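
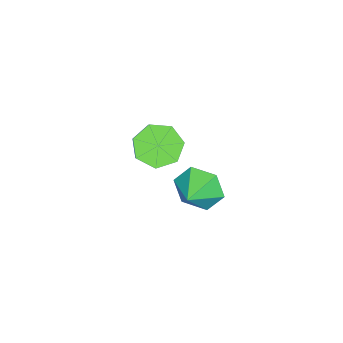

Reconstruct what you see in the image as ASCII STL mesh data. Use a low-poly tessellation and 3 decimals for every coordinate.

solid 
facet normal -0.591 -0.356 -0.724
outer loop
vertex -3.07 -2.413 -2.427
vertex -3.885 -1.834 -2.046
vertex -3.155 -1.558 -2.778
endloop
endfacet
facet normal 0.801 -0.157 -0.577
outer loop
vertex -3.07 -2.413 -2.427
vertex -3.155 -1.558 -2.778
vertex -2.26 -1.926 -1.435
endloop
endfacet
facet normal 0.801 -0.157 -0.577
outer loop
vertex -2.26 -1.926 -1.435
vertex -3.155 -1.558 -2.778
vertex -2.345 -1.07 -1.786
endloop
endfacet
facet normal 0.591 0.356 0.724
outer loop
vertex -2.26 -1.926 -1.435
vertex -2.345 -1.07 -1.786
vertex -3.075 -1.346 -1.054
endloop
endfacet
facet normal -0.591 -0.356 -0.724
outer loop
vertex -3.155 -1.558 -2.778
vertex -3.885 -1.834 -2.046
vertex -3.79 -0.91 -2.578
endloop
endfacet
facet normal 0.428 0.622 -0.656
outer loop
vertex -3.155 -1.558 -2.778
vertex -3.79 -0.91 -2.578
vertex -2.345 -1.07 -1.786
endloop
endfacet
facet normal 0.428 0.623 -0.655
outer loop
vertex -2.345 -1.07 -1.786
vertex -3.79 -0.91 -2.578
vertex -2.98 -0.423 -1.586
endloop
endfacet
facet normal 0.591 0.356 0.724
outer loop
vertex -2.345 -1.07 -1.786
vertex -2.98 -0.423 -1.586
vertex -3.075 -1.346 -1.054
endloop
endfacet
facet normal -0.592 -0.356 -0.723
outer loop
vertex -3.79 -0.91 -2.578
vertex -3.885 -1.834 -2.046
vertex -4.496 -0.958 -1.977
endloop
endfacet
facet normal -0.268 0.933 -0.240
outer loop
vertex -3.79 -0.91 -2.578
vertex -4.496 -0.958 -1.977
vertex -2.98 -0.423 -1.586
endloop
endfacet
facet normal -0.267 0.933 -0.240
outer loop
vertex -2.98 -0.423 -1.586
vertex -4.496 -0.958 -1.977
vertex -3.686 -0.471 -0.986
endloop
endfacet
facet normal 0.591 0.356 0.724
outer loop
vertex -2.98 -0.423 -1.586
vertex -3.686 -0.471 -0.986
vertex -3.075 -1.346 -1.054
endloop
endfacet
facet normal -0.592 -0.356 -0.723
outer loop
vertex -4.496 -0.958 -1.977
vertex -3.885 -1.834 -2.046
vertex -4.742 -1.665 -1.428
endloop
endfacet
facet normal -0.761 0.542 0.356
outer loop
vertex -4.496 -0.958 -1.977
vertex -4.742 -1.665 -1.428
vertex -3.686 -0.471 -0.986
endloop
endfacet
facet normal -0.761 0.542 0.356
outer loop
vertex -3.686 -0.471 -0.986
vertex -4.742 -1.665 -1.428
vertex -3.932 -1.178 -0.437
endloop
endfacet
facet normal 0.591 0.356 0.724
outer loop
vertex -3.686 -0.471 -0.986
vertex -3.932 -1.178 -0.437
vertex -3.075 -1.346 -1.054
endloop
endfacet
facet normal -0.592 -0.356 -0.723
outer loop
vertex -4.742 -1.665 -1.428
vertex -3.885 -1.834 -2.046
vertex -4.343 -2.499 -1.344
endloop
endfacet
facet normal -0.682 -0.258 0.684
outer loop
vertex -4.742 -1.665 -1.428
vertex -4.343 -2.499 -1.344
vertex -3.932 -1.178 -0.437
endloop
endfacet
facet normal -0.682 -0.258 0.684
outer loop
vertex -3.932 -1.178 -0.437
vertex -4.343 -2.499 -1.344
vertex -3.533 -2.012 -0.353
endloop
endfacet
facet normal 0.591 0.356 0.724
outer loop
vertex -3.932 -1.178 -0.437
vertex -3.533 -2.012 -0.353
vertex -3.075 -1.346 -1.054
endloop
endfacet
facet normal -0.592 -0.356 -0.723
outer loop
vertex -4.343 -2.499 -1.344
vertex -3.885 -1.834 -2.046
vertex -3.599 -2.832 -1.789
endloop
endfacet
facet normal -0.089 -0.863 0.497
outer loop
vertex -4.343 -2.499 -1.344
vertex -3.599 -2.832 -1.789
vertex -3.533 -2.012 -0.353
endloop
endfacet
facet normal -0.090 -0.863 0.497
outer loop
vertex -3.533 -2.012 -0.353
vertex -3.599 -2.832 -1.789
vertex -2.789 -2.345 -0.797
endloop
endfacet
facet normal 0.591 0.355 0.724
outer loop
vertex -3.533 -2.012 -0.353
vertex -2.789 -2.345 -0.797
vertex -3.075 -1.346 -1.054
endloop
endfacet
facet normal -0.591 -0.356 -0.724
outer loop
vertex -3.599 -2.832 -1.789
vertex -3.885 -1.834 -2.046
vertex -3.07 -2.413 -2.427
endloop
endfacet
facet normal 0.571 -0.819 -0.064
outer loop
vertex -3.599 -2.832 -1.789
vertex -3.07 -2.413 -2.427
vertex -2.789 -2.345 -0.797
endloop
endfacet
facet normal 0.571 -0.819 -0.064
outer loop
vertex -2.789 -2.345 -0.797
vertex -3.07 -2.413 -2.427
vertex -2.26 -1.926 -1.435
endloop
endfacet
facet normal 0.591 0.356 0.724
outer loop
vertex -2.789 -2.345 -0.797
vertex -2.26 -1.926 -1.435
vertex -3.075 -1.346 -1.054
endloop
endfacet
facet normal -0.943 -0.078 -0.324
outer loop
vertex 1.021 1.879 0.802
vertex 0.694 2.434 1.618
vertex 0.958 2.915 0.735
endloop
endfacet
facet normal 0.833 0.015 -0.553
outer loop
vertex 1.021 1.879 0.802
vertex 0.958 2.915 0.735
vertex 1.806 2.526 2.002
endloop
endfacet
facet normal -0.943 -0.078 -0.324
outer loop
vertex 0.958 2.915 0.735
vertex 0.694 2.434 1.618
vertex 0.631 3.47 1.552
endloop
endfacet
facet normal 0.661 0.717 -0.222
outer loop
vertex 0.958 2.915 0.735
vertex 0.631 3.47 1.552
vertex 1.806 2.526 2.002
endloop
endfacet
facet normal -0.943 -0.078 -0.324
outer loop
vertex 0.631 3.47 1.552
vertex 0.694 2.434 1.618
vertex 0.367 2.989 2.435
endloop
endfacet
facet normal 0.400 0.749 0.528
outer loop
vertex 0.631 3.47 1.552
vertex 0.367 2.989 2.435
vertex 1.806 2.526 2.002
endloop
endfacet
facet normal -0.943 -0.077 -0.325
outer loop
vertex 0.367 2.989 2.435
vertex 0.694 2.434 1.618
vertex 0.429 1.953 2.502
endloop
endfacet
facet normal 0.311 0.080 0.947
outer loop
vertex 0.367 2.989 2.435
vertex 0.429 1.953 2.502
vertex 1.806 2.526 2.002
endloop
endfacet
facet normal -0.942 -0.078 -0.325
outer loop
vertex 0.429 1.953 2.502
vertex 0.694 2.434 1.618
vertex 0.757 1.398 1.685
endloop
endfacet
facet normal 0.483 -0.622 0.616
outer loop
vertex 0.429 1.953 2.502
vertex 0.757 1.398 1.685
vertex 1.806 2.526 2.002
endloop
endfacet
facet normal -0.943 -0.078 -0.324
outer loop
vertex 0.757 1.398 1.685
vertex 0.694 2.434 1.618
vertex 1.021 1.879 0.802
endloop
endfacet
facet normal 0.744 -0.654 -0.134
outer loop
vertex 0.757 1.398 1.685
vertex 1.021 1.879 0.802
vertex 1.806 2.526 2.002
endloop
endfacet

endsolid


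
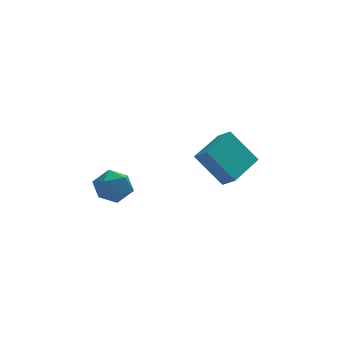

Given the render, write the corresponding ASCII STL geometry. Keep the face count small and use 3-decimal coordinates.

solid 
facet normal -0.570 0.640 0.514
outer loop
vertex -3.617 2.393 0.405
vertex -4.237 1.734 0.538
vertex -3.56 1.853 1.141
endloop
endfacet
facet normal 0.121 0.805 0.581
outer loop
vertex -3.617 2.393 0.405
vertex -3.56 1.853 1.141
vertex -2.804 2.074 0.678
endloop
endfacet
facet normal 0.385 0.920 -0.071
outer loop
vertex -3.617 2.393 0.405
vertex -2.804 2.074 0.678
vertex -3.012 2.092 -0.213
endloop
endfacet
facet normal -0.144 0.827 -0.544
outer loop
vertex -3.617 2.393 0.405
vertex -3.012 2.092 -0.213
vertex -3.898 1.881 -0.299
endloop
endfacet
facet normal -0.734 0.654 -0.183
outer loop
vertex -3.617 2.393 0.405
vertex -3.898 1.881 -0.299
vertex -4.237 1.734 0.538
endloop
endfacet
facet normal 0.455 0.239 0.858
outer loop
vertex -2.804 2.074 0.678
vertex -3.56 1.853 1.141
vertex -2.922 1.219 0.979
endloop
endfacet
facet normal -0.662 -0.025 0.749
outer loop
vertex -3.56 1.853 1.141
vertex -4.237 1.734 0.538
vertex -3.808 1.008 0.893
endloop
endfacet
facet normal -0.927 -0.005 -0.376
outer loop
vertex -4.237 1.734 0.538
vertex -3.898 1.881 -0.299
vertex -4.016 1.026 0.002
endloop
endfacet
facet normal 0.028 0.274 -0.961
outer loop
vertex -3.898 1.881 -0.299
vertex -3.012 2.092 -0.213
vertex -3.26 1.247 -0.461
endloop
endfacet
facet normal 0.883 0.425 -0.198
outer loop
vertex -3.012 2.092 -0.213
vertex -2.804 2.074 0.678
vertex -2.583 1.366 0.142
endloop
endfacet
facet normal 0.144 -0.827 0.544
outer loop
vertex -3.203 0.707 0.275
vertex -2.922 1.219 0.979
vertex -3.808 1.008 0.893
endloop
endfacet
facet normal -0.385 -0.920 0.071
outer loop
vertex -3.203 0.707 0.275
vertex -3.808 1.008 0.893
vertex -4.016 1.026 0.002
endloop
endfacet
facet normal -0.121 -0.805 -0.581
outer loop
vertex -3.203 0.707 0.275
vertex -4.016 1.026 0.002
vertex -3.26 1.247 -0.461
endloop
endfacet
facet normal 0.570 -0.640 -0.514
outer loop
vertex -3.203 0.707 0.275
vertex -3.26 1.247 -0.461
vertex -2.583 1.366 0.142
endloop
endfacet
facet normal 0.734 -0.654 0.183
outer loop
vertex -3.203 0.707 0.275
vertex -2.583 1.366 0.142
vertex -2.922 1.219 0.979
endloop
endfacet
facet normal -0.028 -0.274 0.961
outer loop
vertex -3.808 1.008 0.893
vertex -2.922 1.219 0.979
vertex -3.56 1.853 1.141
endloop
endfacet
facet normal -0.883 -0.425 0.198
outer loop
vertex -4.016 1.026 0.002
vertex -3.808 1.008 0.893
vertex -4.237 1.734 0.538
endloop
endfacet
facet normal -0.455 -0.239 -0.858
outer loop
vertex -3.26 1.247 -0.461
vertex -4.016 1.026 0.002
vertex -3.898 1.881 -0.299
endloop
endfacet
facet normal 0.662 0.025 -0.749
outer loop
vertex -2.583 1.366 0.142
vertex -3.26 1.247 -0.461
vertex -3.012 2.092 -0.213
endloop
endfacet
facet normal 0.927 0.005 0.376
outer loop
vertex -2.922 1.219 0.979
vertex -2.583 1.366 0.142
vertex -2.804 2.074 0.678
endloop
endfacet
facet normal -0.593 -0.759 -0.269
outer loop
vertex 1.476 0.986 0.768
vertex 0.343 1.346 2.25
vertex 1.021 1.509 0.293
endloop
endfacet
facet normal 0.596 -0.189 -0.780
outer loop
vertex 2.117 2.914 0.79
vertex 1.476 0.986 0.768
vertex 1.021 1.509 0.293
endloop
endfacet
facet normal -0.593 -0.759 -0.269
outer loop
vertex 1.021 1.509 0.293
vertex 0.343 1.346 2.25
vertex -0.112 1.869 1.775
endloop
endfacet
facet normal -0.542 0.622 -0.565
outer loop
vertex -0.112 1.869 1.775
vertex 2.117 2.914 0.79
vertex 1.021 1.509 0.293
endloop
endfacet
facet normal 0.542 -0.622 0.565
outer loop
vertex 1.476 0.986 0.768
vertex 1.439 2.751 2.747
vertex 0.343 1.346 2.25
endloop
endfacet
facet normal 0.596 -0.189 -0.780
outer loop
vertex 2.572 2.391 1.265
vertex 1.476 0.986 0.768
vertex 2.117 2.914 0.79
endloop
endfacet
facet normal 0.542 -0.622 0.565
outer loop
vertex 2.572 2.391 1.265
vertex 1.439 2.751 2.747
vertex 1.476 0.986 0.768
endloop
endfacet
facet normal -0.596 0.189 0.780
outer loop
vertex 0.343 1.346 2.25
vertex 1.439 2.751 2.747
vertex -0.112 1.869 1.775
endloop
endfacet
facet normal -0.542 0.622 -0.565
outer loop
vertex 0.984 3.274 2.272
vertex 2.117 2.914 0.79
vertex -0.112 1.869 1.775
endloop
endfacet
facet normal -0.596 0.189 0.780
outer loop
vertex -0.112 1.869 1.775
vertex 1.439 2.751 2.747
vertex 0.984 3.274 2.272
endloop
endfacet
facet normal 0.593 0.759 0.269
outer loop
vertex 0.984 3.274 2.272
vertex 2.572 2.391 1.265
vertex 2.117 2.914 0.79
endloop
endfacet
facet normal 0.593 0.759 0.269
outer loop
vertex 1.439 2.751 2.747
vertex 2.572 2.391 1.265
vertex 0.984 3.274 2.272
endloop
endfacet

endsolid


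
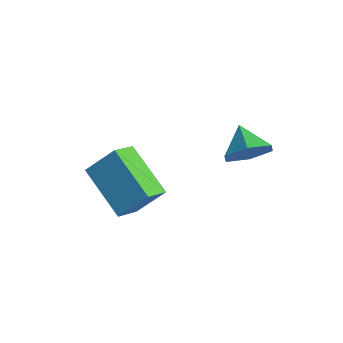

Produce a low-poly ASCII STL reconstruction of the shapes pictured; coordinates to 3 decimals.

solid 
facet normal 0.811 -0.351 -0.468
outer loop
vertex 0.187 1.222 2.105
vertex -0.314 0.747 1.592
vertex -0.1 1.548 1.363
endloop
endfacet
facet normal -0.057 0.906 0.420
outer loop
vertex 0.187 1.222 2.105
vertex -0.1 1.548 1.363
vertex -1.206 1.133 2.108
endloop
endfacet
facet normal 0.811 -0.351 -0.468
outer loop
vertex -0.1 1.548 1.363
vertex -0.314 0.747 1.592
vertex -0.601 1.073 0.85
endloop
endfacet
facet normal -0.496 0.823 -0.278
outer loop
vertex -0.1 1.548 1.363
vertex -0.601 1.073 0.85
vertex -1.206 1.133 2.108
endloop
endfacet
facet normal 0.811 -0.351 -0.468
outer loop
vertex -0.601 1.073 0.85
vertex -0.314 0.747 1.592
vertex -0.815 0.273 1.08
endloop
endfacet
facet normal -0.893 0.114 -0.435
outer loop
vertex -0.601 1.073 0.85
vertex -0.815 0.273 1.08
vertex -1.206 1.133 2.108
endloop
endfacet
facet normal 0.811 -0.351 -0.468
outer loop
vertex -0.815 0.273 1.08
vertex -0.314 0.747 1.592
vertex -0.528 -0.054 1.822
endloop
endfacet
facet normal -0.853 -0.512 0.104
outer loop
vertex -0.815 0.273 1.08
vertex -0.528 -0.054 1.822
vertex -1.206 1.133 2.108
endloop
endfacet
facet normal 0.811 -0.351 -0.467
outer loop
vertex -0.528 -0.054 1.822
vertex -0.314 0.747 1.592
vertex -0.027 0.421 2.335
endloop
endfacet
facet normal -0.414 -0.430 0.802
outer loop
vertex -0.528 -0.054 1.822
vertex -0.027 0.421 2.335
vertex -1.206 1.133 2.108
endloop
endfacet
facet normal 0.811 -0.351 -0.467
outer loop
vertex -0.027 0.421 2.335
vertex -0.314 0.747 1.592
vertex 0.187 1.222 2.105
endloop
endfacet
facet normal -0.016 0.280 0.960
outer loop
vertex -0.027 0.421 2.335
vertex 0.187 1.222 2.105
vertex -1.206 1.133 2.108
endloop
endfacet
facet normal -0.892 0.062 0.447
outer loop
vertex -4.302 -1.356 -0.038
vertex -4.535 -0.435 -0.632
vertex -4.855 -2.137 -1.033
endloop
endfacet
facet normal 0.208 -0.822 0.530
outer loop
vertex -3.025 -2.265 -1.948
vertex -4.302 -1.356 -0.038
vertex -4.855 -2.137 -1.033
endloop
endfacet
facet normal -0.893 0.063 0.446
outer loop
vertex -4.855 -2.137 -1.033
vertex -4.535 -0.435 -0.632
vertex -5.087 -1.216 -1.626
endloop
endfacet
facet normal -0.400 -0.565 -0.721
outer loop
vertex -5.087 -1.216 -1.626
vertex -3.025 -2.265 -1.948
vertex -4.855 -2.137 -1.033
endloop
endfacet
facet normal 0.400 0.566 0.721
outer loop
vertex -4.302 -1.356 -0.038
vertex -2.705 -0.563 -1.547
vertex -4.535 -0.435 -0.632
endloop
endfacet
facet normal 0.208 -0.822 0.530
outer loop
vertex -2.473 -1.484 -0.954
vertex -4.302 -1.356 -0.038
vertex -3.025 -2.265 -1.948
endloop
endfacet
facet normal 0.401 0.565 0.721
outer loop
vertex -2.473 -1.484 -0.954
vertex -2.705 -0.563 -1.547
vertex -4.302 -1.356 -0.038
endloop
endfacet
facet normal -0.208 0.822 -0.530
outer loop
vertex -4.535 -0.435 -0.632
vertex -2.705 -0.563 -1.547
vertex -5.087 -1.216 -1.626
endloop
endfacet
facet normal -0.400 -0.566 -0.721
outer loop
vertex -3.258 -1.344 -2.542
vertex -3.025 -2.265 -1.948
vertex -5.087 -1.216 -1.626
endloop
endfacet
facet normal -0.208 0.822 -0.530
outer loop
vertex -5.087 -1.216 -1.626
vertex -2.705 -0.563 -1.547
vertex -3.258 -1.344 -2.542
endloop
endfacet
facet normal 0.893 -0.062 -0.447
outer loop
vertex -3.258 -1.344 -2.542
vertex -2.473 -1.484 -0.954
vertex -3.025 -2.265 -1.948
endloop
endfacet
facet normal 0.892 -0.063 -0.447
outer loop
vertex -2.705 -0.563 -1.547
vertex -2.473 -1.484 -0.954
vertex -3.258 -1.344 -2.542
endloop
endfacet

endsolid


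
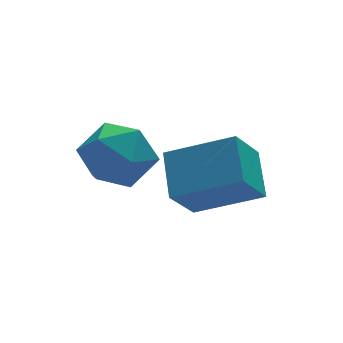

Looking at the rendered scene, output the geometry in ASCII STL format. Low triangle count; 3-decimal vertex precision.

solid 
facet normal -0.790 0.462 -0.402
outer loop
vertex 1.891 -3.566 -1.8
vertex 2.159 -2.572 -1.185
vertex 2.564 -3.194 -2.695
endloop
endfacet
facet normal -0.223 -0.829 -0.512
outer loop
vertex 3.821 -3.928 -2.055
vertex 1.891 -3.566 -1.8
vertex 2.564 -3.194 -2.695
endloop
endfacet
facet normal -0.790 0.462 -0.402
outer loop
vertex 2.564 -3.194 -2.695
vertex 2.159 -2.572 -1.185
vertex 2.832 -2.199 -2.079
endloop
endfacet
facet normal 0.570 0.316 -0.758
outer loop
vertex 2.832 -2.199 -2.079
vertex 3.821 -3.928 -2.055
vertex 2.564 -3.194 -2.695
endloop
endfacet
facet normal -0.570 -0.315 0.758
outer loop
vertex 1.891 -3.566 -1.8
vertex 3.416 -3.306 -0.545
vertex 2.159 -2.572 -1.185
endloop
endfacet
facet normal -0.223 -0.828 -0.514
outer loop
vertex 3.148 -4.301 -1.161
vertex 1.891 -3.566 -1.8
vertex 3.821 -3.928 -2.055
endloop
endfacet
facet normal -0.570 -0.316 0.758
outer loop
vertex 3.148 -4.301 -1.161
vertex 3.416 -3.306 -0.545
vertex 1.891 -3.566 -1.8
endloop
endfacet
facet normal 0.223 0.829 0.513
outer loop
vertex 2.159 -2.572 -1.185
vertex 3.416 -3.306 -0.545
vertex 2.832 -2.199 -2.079
endloop
endfacet
facet normal 0.570 0.316 -0.759
outer loop
vertex 4.089 -2.934 -1.44
vertex 3.821 -3.928 -2.055
vertex 2.832 -2.199 -2.079
endloop
endfacet
facet normal 0.224 0.829 0.513
outer loop
vertex 2.832 -2.199 -2.079
vertex 3.416 -3.306 -0.545
vertex 4.089 -2.934 -1.44
endloop
endfacet
facet normal 0.790 -0.462 0.402
outer loop
vertex 4.089 -2.934 -1.44
vertex 3.148 -4.301 -1.161
vertex 3.821 -3.928 -2.055
endloop
endfacet
facet normal 0.790 -0.462 0.402
outer loop
vertex 3.416 -3.306 -0.545
vertex 3.148 -4.301 -1.161
vertex 4.089 -2.934 -1.44
endloop
endfacet
facet normal -0.048 0.145 0.988
outer loop
vertex 1.418 -1.215 -0.941
vertex 0.98 -2.0 -0.847
vertex 1.883 -1.978 -0.806
endloop
endfacet
facet normal 0.534 0.452 0.714
outer loop
vertex 1.418 -1.215 -0.941
vertex 1.883 -1.978 -0.806
vertex 2.176 -1.371 -1.409
endloop
endfacet
facet normal 0.324 0.920 0.218
outer loop
vertex 1.418 -1.215 -0.941
vertex 2.176 -1.371 -1.409
vertex 1.453 -1.018 -1.823
endloop
endfacet
facet normal -0.387 0.903 0.186
outer loop
vertex 1.418 -1.215 -0.941
vertex 1.453 -1.018 -1.823
vertex 0.714 -1.406 -1.476
endloop
endfacet
facet normal -0.618 0.424 0.662
outer loop
vertex 1.418 -1.215 -0.941
vertex 0.714 -1.406 -1.476
vertex 0.98 -2.0 -0.847
endloop
endfacet
facet normal 0.919 -0.055 0.391
outer loop
vertex 2.176 -1.371 -1.409
vertex 1.883 -1.978 -0.806
vertex 2.206 -2.254 -1.604
endloop
endfacet
facet normal -0.024 -0.551 0.834
outer loop
vertex 1.883 -1.978 -0.806
vertex 0.98 -2.0 -0.847
vertex 1.467 -2.642 -1.257
endloop
endfacet
facet normal -0.947 -0.100 0.306
outer loop
vertex 0.98 -2.0 -0.847
vertex 0.714 -1.406 -1.476
vertex 0.744 -2.289 -1.671
endloop
endfacet
facet normal -0.573 0.675 -0.465
outer loop
vertex 0.714 -1.406 -1.476
vertex 1.453 -1.018 -1.823
vertex 1.037 -1.682 -2.274
endloop
endfacet
facet normal 0.579 0.703 -0.412
outer loop
vertex 1.453 -1.018 -1.823
vertex 2.176 -1.371 -1.409
vertex 1.94 -1.66 -2.233
endloop
endfacet
facet normal 0.387 -0.903 -0.186
outer loop
vertex 1.502 -2.445 -2.139
vertex 2.206 -2.254 -1.604
vertex 1.467 -2.642 -1.257
endloop
endfacet
facet normal -0.324 -0.920 -0.218
outer loop
vertex 1.502 -2.445 -2.139
vertex 1.467 -2.642 -1.257
vertex 0.744 -2.289 -1.671
endloop
endfacet
facet normal -0.534 -0.452 -0.714
outer loop
vertex 1.502 -2.445 -2.139
vertex 0.744 -2.289 -1.671
vertex 1.037 -1.682 -2.274
endloop
endfacet
facet normal 0.048 -0.145 -0.988
outer loop
vertex 1.502 -2.445 -2.139
vertex 1.037 -1.682 -2.274
vertex 1.94 -1.66 -2.233
endloop
endfacet
facet normal 0.618 -0.424 -0.662
outer loop
vertex 1.502 -2.445 -2.139
vertex 1.94 -1.66 -2.233
vertex 2.206 -2.254 -1.604
endloop
endfacet
facet normal 0.573 -0.675 0.465
outer loop
vertex 1.467 -2.642 -1.257
vertex 2.206 -2.254 -1.604
vertex 1.883 -1.978 -0.806
endloop
endfacet
facet normal -0.579 -0.703 0.412
outer loop
vertex 0.744 -2.289 -1.671
vertex 1.467 -2.642 -1.257
vertex 0.98 -2.0 -0.847
endloop
endfacet
facet normal -0.919 0.055 -0.391
outer loop
vertex 1.037 -1.682 -2.274
vertex 0.744 -2.289 -1.671
vertex 0.714 -1.406 -1.476
endloop
endfacet
facet normal 0.024 0.551 -0.834
outer loop
vertex 1.94 -1.66 -2.233
vertex 1.037 -1.682 -2.274
vertex 1.453 -1.018 -1.823
endloop
endfacet
facet normal 0.947 0.100 -0.306
outer loop
vertex 2.206 -2.254 -1.604
vertex 1.94 -1.66 -2.233
vertex 2.176 -1.371 -1.409
endloop
endfacet

endsolid


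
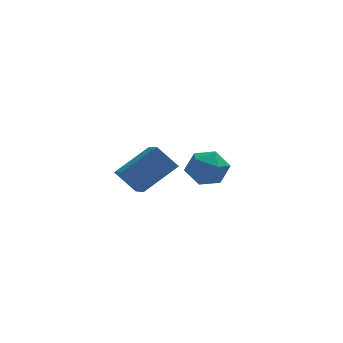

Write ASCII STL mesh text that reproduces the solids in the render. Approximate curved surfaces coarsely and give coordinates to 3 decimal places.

solid 
facet normal -0.857 -0.477 0.194
outer loop
vertex 1.959 3.126 0.505
vertex 2.524 2.073 0.411
vertex 2.458 2.624 1.473
endloop
endfacet
facet normal -0.841 0.159 0.516
outer loop
vertex 1.959 3.126 0.505
vertex 2.458 2.624 1.473
vertex 2.566 3.803 1.285
endloop
endfacet
facet normal -0.752 0.659 0.013
outer loop
vertex 1.959 3.126 0.505
vertex 2.566 3.803 1.285
vertex 2.7 3.98 0.107
endloop
endfacet
facet normal -0.713 0.330 -0.619
outer loop
vertex 1.959 3.126 0.505
vertex 2.7 3.98 0.107
vertex 2.674 2.911 -0.433
endloop
endfacet
facet normal -0.777 -0.372 -0.507
outer loop
vertex 1.959 3.126 0.505
vertex 2.674 2.911 -0.433
vertex 2.524 2.073 0.411
endloop
endfacet
facet normal -0.272 0.176 0.946
outer loop
vertex 2.566 3.803 1.285
vertex 2.458 2.624 1.473
vertex 3.506 3.169 1.673
endloop
endfacet
facet normal -0.297 -0.855 0.425
outer loop
vertex 2.458 2.624 1.473
vertex 2.524 2.073 0.411
vertex 3.48 2.1 1.133
endloop
endfacet
facet normal -0.169 -0.684 -0.709
outer loop
vertex 2.524 2.073 0.411
vertex 2.674 2.911 -0.433
vertex 3.614 2.277 -0.045
endloop
endfacet
facet normal -0.065 0.451 -0.890
outer loop
vertex 2.674 2.911 -0.433
vertex 2.7 3.98 0.107
vertex 3.722 3.456 -0.233
endloop
endfacet
facet normal -0.128 0.983 0.133
outer loop
vertex 2.7 3.98 0.107
vertex 2.566 3.803 1.285
vertex 3.656 4.007 0.829
endloop
endfacet
facet normal 0.713 -0.330 0.619
outer loop
vertex 4.221 2.954 0.735
vertex 3.506 3.169 1.673
vertex 3.48 2.1 1.133
endloop
endfacet
facet normal 0.752 -0.659 -0.013
outer loop
vertex 4.221 2.954 0.735
vertex 3.48 2.1 1.133
vertex 3.614 2.277 -0.045
endloop
endfacet
facet normal 0.841 -0.159 -0.516
outer loop
vertex 4.221 2.954 0.735
vertex 3.614 2.277 -0.045
vertex 3.722 3.456 -0.233
endloop
endfacet
facet normal 0.857 0.477 -0.194
outer loop
vertex 4.221 2.954 0.735
vertex 3.722 3.456 -0.233
vertex 3.656 4.007 0.829
endloop
endfacet
facet normal 0.777 0.372 0.507
outer loop
vertex 4.221 2.954 0.735
vertex 3.656 4.007 0.829
vertex 3.506 3.169 1.673
endloop
endfacet
facet normal 0.065 -0.451 0.890
outer loop
vertex 3.48 2.1 1.133
vertex 3.506 3.169 1.673
vertex 2.458 2.624 1.473
endloop
endfacet
facet normal 0.128 -0.983 -0.133
outer loop
vertex 3.614 2.277 -0.045
vertex 3.48 2.1 1.133
vertex 2.524 2.073 0.411
endloop
endfacet
facet normal 0.272 -0.176 -0.946
outer loop
vertex 3.722 3.456 -0.233
vertex 3.614 2.277 -0.045
vertex 2.674 2.911 -0.433
endloop
endfacet
facet normal 0.297 0.855 -0.425
outer loop
vertex 3.656 4.007 0.829
vertex 3.722 3.456 -0.233
vertex 2.7 3.98 0.107
endloop
endfacet
facet normal 0.169 0.684 0.709
outer loop
vertex 3.506 3.169 1.673
vertex 3.656 4.007 0.829
vertex 2.566 3.803 1.285
endloop
endfacet
facet normal -0.777 -0.329 -0.537
outer loop
vertex -1.79 -3.377 3.924
vertex -1.934 -1.624 3.06
vertex -0.864 -3.826 2.86
endloop
endfacet
facet normal 0.073 -0.894 0.441
outer loop
vertex 0.814 -3.116 4.02
vertex -1.79 -3.377 3.924
vertex -0.864 -3.826 2.86
endloop
endfacet
facet normal -0.777 -0.329 -0.538
outer loop
vertex -0.864 -3.826 2.86
vertex -1.934 -1.624 3.06
vertex -1.008 -2.072 1.996
endloop
endfacet
facet normal 0.625 -0.303 -0.719
outer loop
vertex -1.008 -2.072 1.996
vertex 0.814 -3.116 4.02
vertex -0.864 -3.826 2.86
endloop
endfacet
facet normal -0.625 0.303 0.719
outer loop
vertex -1.79 -3.377 3.924
vertex -0.256 -0.914 4.22
vertex -1.934 -1.624 3.06
endloop
endfacet
facet normal 0.073 -0.895 0.441
outer loop
vertex -0.112 -2.668 5.084
vertex -1.79 -3.377 3.924
vertex 0.814 -3.116 4.02
endloop
endfacet
facet normal -0.625 0.303 0.719
outer loop
vertex -0.112 -2.668 5.084
vertex -0.256 -0.914 4.22
vertex -1.79 -3.377 3.924
endloop
endfacet
facet normal -0.074 0.895 -0.441
outer loop
vertex -1.934 -1.624 3.06
vertex -0.256 -0.914 4.22
vertex -1.008 -2.072 1.996
endloop
endfacet
facet normal 0.625 -0.303 -0.719
outer loop
vertex 0.67 -1.363 3.156
vertex 0.814 -3.116 4.02
vertex -1.008 -2.072 1.996
endloop
endfacet
facet normal -0.073 0.895 -0.441
outer loop
vertex -1.008 -2.072 1.996
vertex -0.256 -0.914 4.22
vertex 0.67 -1.363 3.156
endloop
endfacet
facet normal 0.777 0.329 0.537
outer loop
vertex 0.67 -1.363 3.156
vertex -0.112 -2.668 5.084
vertex 0.814 -3.116 4.02
endloop
endfacet
facet normal 0.777 0.328 0.537
outer loop
vertex -0.256 -0.914 4.22
vertex -0.112 -2.668 5.084
vertex 0.67 -1.363 3.156
endloop
endfacet

endsolid


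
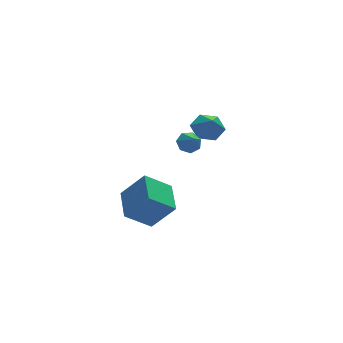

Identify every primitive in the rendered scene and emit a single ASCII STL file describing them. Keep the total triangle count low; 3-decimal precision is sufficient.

solid 
facet normal -0.552 0.334 -0.764
outer loop
vertex -5.505 -3.746 -2.34
vertex -4.982 -1.799 -1.866
vertex -3.996 -3.872 -3.487
endloop
endfacet
facet normal -0.253 -0.940 -0.229
outer loop
vertex -2.858 -4.561 -1.914
vertex -5.505 -3.746 -2.34
vertex -3.996 -3.872 -3.487
endloop
endfacet
facet normal -0.553 0.334 -0.763
outer loop
vertex -3.996 -3.872 -3.487
vertex -4.982 -1.799 -1.866
vertex -3.473 -1.926 -3.014
endloop
endfacet
facet normal 0.794 -0.067 -0.604
outer loop
vertex -3.473 -1.926 -3.014
vertex -2.858 -4.561 -1.914
vertex -3.996 -3.872 -3.487
endloop
endfacet
facet normal -0.794 0.066 0.604
outer loop
vertex -5.505 -3.746 -2.34
vertex -3.844 -2.488 -0.293
vertex -4.982 -1.799 -1.866
endloop
endfacet
facet normal -0.253 -0.940 -0.228
outer loop
vertex -4.367 -4.434 -0.766
vertex -5.505 -3.746 -2.34
vertex -2.858 -4.561 -1.914
endloop
endfacet
facet normal -0.794 0.067 0.604
outer loop
vertex -4.367 -4.434 -0.766
vertex -3.844 -2.488 -0.293
vertex -5.505 -3.746 -2.34
endloop
endfacet
facet normal 0.253 0.940 0.229
outer loop
vertex -4.982 -1.799 -1.866
vertex -3.844 -2.488 -0.293
vertex -3.473 -1.926 -3.014
endloop
endfacet
facet normal 0.795 -0.067 -0.604
outer loop
vertex -2.335 -2.614 -1.44
vertex -2.858 -4.561 -1.914
vertex -3.473 -1.926 -3.014
endloop
endfacet
facet normal 0.252 0.940 0.229
outer loop
vertex -3.473 -1.926 -3.014
vertex -3.844 -2.488 -0.293
vertex -2.335 -2.614 -1.44
endloop
endfacet
facet normal 0.553 -0.334 0.763
outer loop
vertex -2.335 -2.614 -1.44
vertex -4.367 -4.434 -0.766
vertex -2.858 -4.561 -1.914
endloop
endfacet
facet normal 0.553 -0.334 0.764
outer loop
vertex -3.844 -2.488 -0.293
vertex -4.367 -4.434 -0.766
vertex -2.335 -2.614 -1.44
endloop
endfacet
facet normal -0.026 0.761 -0.648
outer loop
vertex 0.936 2.283 -0.744
vertex 0.524 1.853 -1.232
vertex 0.272 2.32 -0.674
endloop
endfacet
facet normal 0.114 0.203 0.973
outer loop
vertex 0.936 2.283 -0.744
vertex 0.272 2.32 -0.674
vertex 0.556 0.887 -0.408
endloop
endfacet
facet normal -0.027 0.761 -0.649
outer loop
vertex 0.272 2.32 -0.674
vertex 0.524 1.853 -1.232
vertex -0.202 2.005 -1.024
endloop
endfacet
facet normal -0.606 0.028 0.795
outer loop
vertex 0.272 2.32 -0.674
vertex -0.202 2.005 -1.024
vertex 0.556 0.887 -0.408
endloop
endfacet
facet normal -0.026 0.761 -0.648
outer loop
vertex -0.202 2.005 -1.024
vertex 0.524 1.853 -1.232
vertex -0.13 1.576 -1.531
endloop
endfacet
facet normal -0.860 -0.443 0.253
outer loop
vertex -0.202 2.005 -1.024
vertex -0.13 1.576 -1.531
vertex 0.556 0.887 -0.408
endloop
endfacet
facet normal -0.025 0.760 -0.649
outer loop
vertex -0.13 1.576 -1.531
vertex 0.524 1.853 -1.232
vertex 0.434 1.355 -1.812
endloop
endfacet
facet normal -0.457 -0.855 -0.245
outer loop
vertex -0.13 1.576 -1.531
vertex 0.434 1.355 -1.812
vertex 0.556 0.887 -0.408
endloop
endfacet
facet normal -0.026 0.760 -0.649
outer loop
vertex 0.434 1.355 -1.812
vertex 0.524 1.853 -1.232
vertex 1.066 1.509 -1.657
endloop
endfacet
facet normal 0.298 -0.897 -0.325
outer loop
vertex 0.434 1.355 -1.812
vertex 1.066 1.509 -1.657
vertex 0.556 0.887 -0.408
endloop
endfacet
facet normal -0.026 0.760 -0.649
outer loop
vertex 1.066 1.509 -1.657
vertex 0.524 1.853 -1.232
vertex 1.289 1.922 -1.182
endloop
endfacet
facet normal 0.839 -0.539 0.074
outer loop
vertex 1.066 1.509 -1.657
vertex 1.289 1.922 -1.182
vertex 0.556 0.887 -0.408
endloop
endfacet
facet normal -0.026 0.761 -0.648
outer loop
vertex 1.289 1.922 -1.182
vertex 0.524 1.853 -1.232
vertex 0.936 2.283 -0.744
endloop
endfacet
facet normal 0.757 -0.049 0.651
outer loop
vertex 1.289 1.922 -1.182
vertex 0.936 2.283 -0.744
vertex 0.556 0.887 -0.408
endloop
endfacet
facet normal 0.049 0.624 -0.780
outer loop
vertex 3.586 3.652 -1.873
vertex 2.594 3.994 -1.662
vertex 3.435 4.484 -1.217
endloop
endfacet
facet normal 0.796 -0.280 0.538
outer loop
vertex 3.586 3.652 -1.873
vertex 3.435 4.484 -1.217
vertex 2.526 3.126 -0.578
endloop
endfacet
facet normal 0.049 0.624 -0.780
outer loop
vertex 3.435 4.484 -1.217
vertex 2.594 3.994 -1.662
vertex 2.443 4.825 -1.006
endloop
endfacet
facet normal 0.282 0.247 0.927
outer loop
vertex 3.435 4.484 -1.217
vertex 2.443 4.825 -1.006
vertex 2.526 3.126 -0.578
endloop
endfacet
facet normal 0.050 0.624 -0.779
outer loop
vertex 2.443 4.825 -1.006
vertex 2.594 3.994 -1.662
vertex 1.603 4.336 -1.452
endloop
endfacet
facet normal -0.541 0.180 0.821
outer loop
vertex 2.443 4.825 -1.006
vertex 1.603 4.336 -1.452
vertex 2.526 3.126 -0.578
endloop
endfacet
facet normal 0.050 0.623 -0.780
outer loop
vertex 1.603 4.336 -1.452
vertex 2.594 3.994 -1.662
vertex 1.754 3.504 -2.107
endloop
endfacet
facet normal -0.850 -0.412 0.327
outer loop
vertex 1.603 4.336 -1.452
vertex 1.754 3.504 -2.107
vertex 2.526 3.126 -0.578
endloop
endfacet
facet normal 0.049 0.624 -0.780
outer loop
vertex 1.754 3.504 -2.107
vertex 2.594 3.994 -1.662
vertex 2.746 3.162 -2.318
endloop
endfacet
facet normal -0.337 -0.939 -0.062
outer loop
vertex 1.754 3.504 -2.107
vertex 2.746 3.162 -2.318
vertex 2.526 3.126 -0.578
endloop
endfacet
facet normal 0.049 0.624 -0.780
outer loop
vertex 2.746 3.162 -2.318
vertex 2.594 3.994 -1.662
vertex 3.586 3.652 -1.873
endloop
endfacet
facet normal 0.486 -0.873 0.043
outer loop
vertex 2.746 3.162 -2.318
vertex 3.586 3.652 -1.873
vertex 2.526 3.126 -0.578
endloop
endfacet

endsolid


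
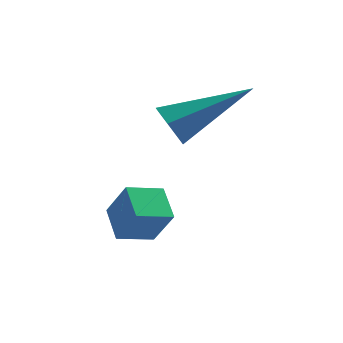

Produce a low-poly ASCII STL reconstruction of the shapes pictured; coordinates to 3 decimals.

solid 
facet normal -0.805 -0.367 -0.466
outer loop
vertex 2.376 0.64 -0.353
vertex 2.002 1.11 -0.078
vertex 2.291 1.217 -0.661
endloop
endfacet
facet normal 0.764 -0.213 -0.609
outer loop
vertex 2.376 0.64 -0.353
vertex 2.291 1.217 -0.661
vertex 3.758 1.91 0.938
endloop
endfacet
facet normal -0.805 -0.366 -0.466
outer loop
vertex 2.291 1.217 -0.661
vertex 2.002 1.11 -0.078
vertex 1.918 1.687 -0.386
endloop
endfacet
facet normal 0.377 0.672 -0.637
outer loop
vertex 2.291 1.217 -0.661
vertex 1.918 1.687 -0.386
vertex 3.758 1.91 0.938
endloop
endfacet
facet normal -0.805 -0.366 -0.466
outer loop
vertex 1.918 1.687 -0.386
vertex 2.002 1.11 -0.078
vertex 1.629 1.579 0.198
endloop
endfacet
facet normal -0.184 0.979 0.090
outer loop
vertex 1.918 1.687 -0.386
vertex 1.629 1.579 0.198
vertex 3.758 1.91 0.938
endloop
endfacet
facet normal -0.806 -0.367 -0.465
outer loop
vertex 1.629 1.579 0.198
vertex 2.002 1.11 -0.078
vertex 1.714 1.002 0.506
endloop
endfacet
facet normal -0.356 0.399 0.845
outer loop
vertex 1.629 1.579 0.198
vertex 1.714 1.002 0.506
vertex 3.758 1.91 0.938
endloop
endfacet
facet normal -0.806 -0.367 -0.465
outer loop
vertex 1.714 1.002 0.506
vertex 2.002 1.11 -0.078
vertex 2.087 0.532 0.231
endloop
endfacet
facet normal 0.031 -0.486 0.873
outer loop
vertex 1.714 1.002 0.506
vertex 2.087 0.532 0.231
vertex 3.758 1.91 0.938
endloop
endfacet
facet normal -0.805 -0.368 -0.466
outer loop
vertex 2.087 0.532 0.231
vertex 2.002 1.11 -0.078
vertex 2.376 0.64 -0.353
endloop
endfacet
facet normal 0.592 -0.793 0.146
outer loop
vertex 2.087 0.532 0.231
vertex 2.376 0.64 -0.353
vertex 3.758 1.91 0.938
endloop
endfacet
facet normal -0.779 -0.585 0.228
outer loop
vertex 1.902 -1.764 -1.593
vertex 1.514 -1.053 -1.096
vertex 1.378 -1.419 -2.496
endloop
endfacet
facet normal 0.409 -0.748 -0.523
outer loop
vertex 2.086 -0.887 -2.704
vertex 1.902 -1.764 -1.593
vertex 1.378 -1.419 -2.496
endloop
endfacet
facet normal -0.779 -0.584 0.228
outer loop
vertex 1.378 -1.419 -2.496
vertex 1.514 -1.053 -1.096
vertex 0.99 -0.708 -2.0
endloop
endfacet
facet normal -0.477 0.313 -0.822
outer loop
vertex 0.99 -0.708 -2.0
vertex 2.086 -0.887 -2.704
vertex 1.378 -1.419 -2.496
endloop
endfacet
facet normal 0.477 -0.314 0.821
outer loop
vertex 1.902 -1.764 -1.593
vertex 2.222 -0.521 -1.304
vertex 1.514 -1.053 -1.096
endloop
endfacet
facet normal 0.409 -0.748 -0.523
outer loop
vertex 2.61 -1.232 -1.8
vertex 1.902 -1.764 -1.593
vertex 2.086 -0.887 -2.704
endloop
endfacet
facet normal 0.476 -0.314 0.822
outer loop
vertex 2.61 -1.232 -1.8
vertex 2.222 -0.521 -1.304
vertex 1.902 -1.764 -1.593
endloop
endfacet
facet normal -0.409 0.748 0.523
outer loop
vertex 1.514 -1.053 -1.096
vertex 2.222 -0.521 -1.304
vertex 0.99 -0.708 -2.0
endloop
endfacet
facet normal -0.476 0.314 -0.821
outer loop
vertex 1.698 -0.176 -2.207
vertex 2.086 -0.887 -2.704
vertex 0.99 -0.708 -2.0
endloop
endfacet
facet normal -0.409 0.748 0.523
outer loop
vertex 0.99 -0.708 -2.0
vertex 2.222 -0.521 -1.304
vertex 1.698 -0.176 -2.207
endloop
endfacet
facet normal 0.779 0.584 -0.228
outer loop
vertex 1.698 -0.176 -2.207
vertex 2.61 -1.232 -1.8
vertex 2.086 -0.887 -2.704
endloop
endfacet
facet normal 0.779 0.584 -0.229
outer loop
vertex 2.222 -0.521 -1.304
vertex 2.61 -1.232 -1.8
vertex 1.698 -0.176 -2.207
endloop
endfacet

endsolid


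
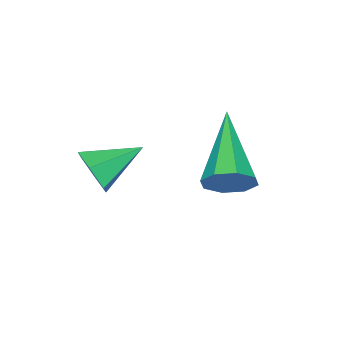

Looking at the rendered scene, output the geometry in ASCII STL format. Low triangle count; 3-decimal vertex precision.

solid 
facet normal 0.682 0.585 -0.439
outer loop
vertex -0.061 2.81 3.662
vertex -0.432 2.906 3.213
vertex -0.326 3.17 3.73
endloop
endfacet
facet normal 0.232 -0.013 0.973
outer loop
vertex -0.061 2.81 3.662
vertex -0.326 3.17 3.73
vertex -1.728 1.794 4.047
endloop
endfacet
facet normal 0.681 0.586 -0.439
outer loop
vertex -0.326 3.17 3.73
vertex -0.432 2.906 3.213
vertex -0.653 3.375 3.496
endloop
endfacet
facet normal -0.288 0.484 0.826
outer loop
vertex -0.326 3.17 3.73
vertex -0.653 3.375 3.496
vertex -1.728 1.794 4.047
endloop
endfacet
facet normal 0.682 0.586 -0.438
outer loop
vertex -0.653 3.375 3.496
vertex -0.432 2.906 3.213
vertex -0.85 3.305 3.096
endloop
endfacet
facet normal -0.752 0.604 0.265
outer loop
vertex -0.653 3.375 3.496
vertex -0.85 3.305 3.096
vertex -1.728 1.794 4.047
endloop
endfacet
facet normal 0.682 0.585 -0.439
outer loop
vertex -0.85 3.305 3.096
vertex -0.432 2.906 3.213
vertex -0.803 3.002 2.765
endloop
endfacet
facet normal -0.884 0.276 -0.378
outer loop
vertex -0.85 3.305 3.096
vertex -0.803 3.002 2.765
vertex -1.728 1.794 4.047
endloop
endfacet
facet normal 0.682 0.584 -0.440
outer loop
vertex -0.803 3.002 2.765
vertex -0.432 2.906 3.213
vertex -0.539 2.642 2.696
endloop
endfacet
facet normal -0.610 -0.308 -0.730
outer loop
vertex -0.803 3.002 2.765
vertex -0.539 2.642 2.696
vertex -1.728 1.794 4.047
endloop
endfacet
facet normal 0.682 0.584 -0.440
outer loop
vertex -0.539 2.642 2.696
vertex -0.432 2.906 3.213
vertex -0.212 2.437 2.931
endloop
endfacet
facet normal -0.087 -0.808 -0.583
outer loop
vertex -0.539 2.642 2.696
vertex -0.212 2.437 2.931
vertex -1.728 1.794 4.047
endloop
endfacet
facet normal 0.682 0.584 -0.440
outer loop
vertex -0.212 2.437 2.931
vertex -0.432 2.906 3.213
vertex -0.014 2.507 3.331
endloop
endfacet
facet normal 0.376 -0.927 -0.024
outer loop
vertex -0.212 2.437 2.931
vertex -0.014 2.507 3.331
vertex -1.728 1.794 4.047
endloop
endfacet
facet normal 0.682 0.585 -0.439
outer loop
vertex -0.014 2.507 3.331
vertex -0.432 2.906 3.213
vertex -0.061 2.81 3.662
endloop
endfacet
facet normal 0.508 -0.598 0.620
outer loop
vertex -0.014 2.507 3.331
vertex -0.061 2.81 3.662
vertex -1.728 1.794 4.047
endloop
endfacet
facet normal 0.833 -0.420 -0.361
outer loop
vertex 1.585 1.054 3.976
vertex 1.283 0.837 3.531
vertex 1.528 1.361 3.487
endloop
endfacet
facet normal 0.168 0.844 0.510
outer loop
vertex 1.585 1.054 3.976
vertex 1.528 1.361 3.487
vertex 0.317 1.323 3.949
endloop
endfacet
facet normal 0.833 -0.420 -0.361
outer loop
vertex 1.528 1.361 3.487
vertex 1.283 0.837 3.531
vertex 1.226 1.144 3.042
endloop
endfacet
facet normal -0.160 0.926 -0.343
outer loop
vertex 1.528 1.361 3.487
vertex 1.226 1.144 3.042
vertex 0.317 1.323 3.949
endloop
endfacet
facet normal 0.834 -0.419 -0.360
outer loop
vertex 1.226 1.144 3.042
vertex 1.283 0.837 3.531
vertex 0.982 0.62 3.086
endloop
endfacet
facet normal -0.659 0.247 -0.710
outer loop
vertex 1.226 1.144 3.042
vertex 0.982 0.62 3.086
vertex 0.317 1.323 3.949
endloop
endfacet
facet normal 0.834 -0.419 -0.360
outer loop
vertex 0.982 0.62 3.086
vertex 1.283 0.837 3.531
vertex 1.039 0.313 3.575
endloop
endfacet
facet normal -0.830 -0.511 -0.224
outer loop
vertex 0.982 0.62 3.086
vertex 1.039 0.313 3.575
vertex 0.317 1.323 3.949
endloop
endfacet
facet normal 0.834 -0.419 -0.360
outer loop
vertex 1.039 0.313 3.575
vertex 1.283 0.837 3.531
vertex 1.34 0.53 4.02
endloop
endfacet
facet normal -0.503 -0.593 0.629
outer loop
vertex 1.039 0.313 3.575
vertex 1.34 0.53 4.02
vertex 0.317 1.323 3.949
endloop
endfacet
facet normal 0.833 -0.420 -0.361
outer loop
vertex 1.34 0.53 4.02
vertex 1.283 0.837 3.531
vertex 1.585 1.054 3.976
endloop
endfacet
facet normal -0.003 0.085 0.996
outer loop
vertex 1.34 0.53 4.02
vertex 1.585 1.054 3.976
vertex 0.317 1.323 3.949
endloop
endfacet

endsolid


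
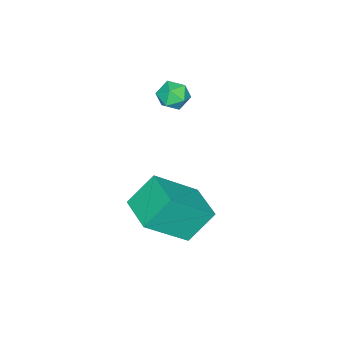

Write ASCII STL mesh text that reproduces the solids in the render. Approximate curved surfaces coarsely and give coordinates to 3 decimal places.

solid 
facet normal -0.702 -0.650 0.290
outer loop
vertex -1.572 -0.164 0.734
vertex -1.198 -0.658 0.532
vertex -1.147 -0.44 1.144
endloop
endfacet
facet normal -0.714 -0.064 0.697
outer loop
vertex -1.572 -0.164 0.734
vertex -1.147 -0.44 1.144
vertex -1.216 0.209 1.133
endloop
endfacet
facet normal -0.824 0.498 0.270
outer loop
vertex -1.572 -0.164 0.734
vertex -1.216 0.209 1.133
vertex -1.309 0.391 0.514
endloop
endfacet
facet normal -0.880 0.260 -0.397
outer loop
vertex -1.572 -0.164 0.734
vertex -1.309 0.391 0.514
vertex -1.299 -0.144 0.142
endloop
endfacet
facet normal -0.805 -0.451 -0.386
outer loop
vertex -1.572 -0.164 0.734
vertex -1.299 -0.144 0.142
vertex -1.198 -0.658 0.532
endloop
endfacet
facet normal -0.071 0.009 0.997
outer loop
vertex -1.216 0.209 1.133
vertex -1.147 -0.44 1.144
vertex -0.621 -0.056 1.178
endloop
endfacet
facet normal -0.051 -0.939 0.339
outer loop
vertex -1.147 -0.44 1.144
vertex -1.198 -0.658 0.532
vertex -0.611 -0.591 0.806
endloop
endfacet
facet normal -0.217 -0.617 -0.757
outer loop
vertex -1.198 -0.658 0.532
vertex -1.299 -0.144 0.142
vertex -0.704 -0.409 0.187
endloop
endfacet
facet normal -0.339 0.533 -0.775
outer loop
vertex -1.299 -0.144 0.142
vertex -1.309 0.391 0.514
vertex -0.773 0.24 0.176
endloop
endfacet
facet normal -0.248 0.919 0.307
outer loop
vertex -1.309 0.391 0.514
vertex -1.216 0.209 1.133
vertex -0.722 0.458 0.788
endloop
endfacet
facet normal 0.880 -0.260 0.397
outer loop
vertex -0.348 -0.036 0.586
vertex -0.621 -0.056 1.178
vertex -0.611 -0.591 0.806
endloop
endfacet
facet normal 0.824 -0.498 -0.270
outer loop
vertex -0.348 -0.036 0.586
vertex -0.611 -0.591 0.806
vertex -0.704 -0.409 0.187
endloop
endfacet
facet normal 0.714 0.064 -0.697
outer loop
vertex -0.348 -0.036 0.586
vertex -0.704 -0.409 0.187
vertex -0.773 0.24 0.176
endloop
endfacet
facet normal 0.702 0.650 -0.290
outer loop
vertex -0.348 -0.036 0.586
vertex -0.773 0.24 0.176
vertex -0.722 0.458 0.788
endloop
endfacet
facet normal 0.805 0.451 0.386
outer loop
vertex -0.348 -0.036 0.586
vertex -0.722 0.458 0.788
vertex -0.621 -0.056 1.178
endloop
endfacet
facet normal 0.339 -0.533 0.775
outer loop
vertex -0.611 -0.591 0.806
vertex -0.621 -0.056 1.178
vertex -1.147 -0.44 1.144
endloop
endfacet
facet normal 0.248 -0.919 -0.307
outer loop
vertex -0.704 -0.409 0.187
vertex -0.611 -0.591 0.806
vertex -1.198 -0.658 0.532
endloop
endfacet
facet normal 0.071 -0.009 -0.997
outer loop
vertex -0.773 0.24 0.176
vertex -0.704 -0.409 0.187
vertex -1.299 -0.144 0.142
endloop
endfacet
facet normal 0.051 0.939 -0.339
outer loop
vertex -0.722 0.458 0.788
vertex -0.773 0.24 0.176
vertex -1.309 0.391 0.514
endloop
endfacet
facet normal 0.217 0.617 0.757
outer loop
vertex -0.621 -0.056 1.178
vertex -0.722 0.458 0.788
vertex -1.216 0.209 1.133
endloop
endfacet
facet normal -0.533 0.401 0.745
outer loop
vertex 2.341 1.078 -0.444
vertex 3.195 2.224 -0.45
vertex 1.083 2.009 -1.844
endloop
endfacet
facet normal -0.598 -0.802 0.004
outer loop
vertex 1.845 1.436 -2.91
vertex 2.341 1.078 -0.444
vertex 1.083 2.009 -1.844
endloop
endfacet
facet normal -0.533 0.401 0.745
outer loop
vertex 1.083 2.009 -1.844
vertex 3.195 2.224 -0.45
vertex 1.937 3.155 -1.85
endloop
endfacet
facet normal -0.599 0.443 -0.667
outer loop
vertex 1.937 3.155 -1.85
vertex 1.845 1.436 -2.91
vertex 1.083 2.009 -1.844
endloop
endfacet
facet normal 0.599 -0.443 0.667
outer loop
vertex 2.341 1.078 -0.444
vertex 3.957 1.651 -1.516
vertex 3.195 2.224 -0.45
endloop
endfacet
facet normal -0.598 -0.802 0.004
outer loop
vertex 3.103 0.505 -1.51
vertex 2.341 1.078 -0.444
vertex 1.845 1.436 -2.91
endloop
endfacet
facet normal 0.599 -0.443 0.667
outer loop
vertex 3.103 0.505 -1.51
vertex 3.957 1.651 -1.516
vertex 2.341 1.078 -0.444
endloop
endfacet
facet normal 0.598 0.802 -0.004
outer loop
vertex 3.195 2.224 -0.45
vertex 3.957 1.651 -1.516
vertex 1.937 3.155 -1.85
endloop
endfacet
facet normal -0.599 0.443 -0.667
outer loop
vertex 2.699 2.582 -2.916
vertex 1.845 1.436 -2.91
vertex 1.937 3.155 -1.85
endloop
endfacet
facet normal 0.598 0.802 -0.004
outer loop
vertex 1.937 3.155 -1.85
vertex 3.957 1.651 -1.516
vertex 2.699 2.582 -2.916
endloop
endfacet
facet normal 0.533 -0.401 -0.745
outer loop
vertex 2.699 2.582 -2.916
vertex 3.103 0.505 -1.51
vertex 1.845 1.436 -2.91
endloop
endfacet
facet normal 0.533 -0.401 -0.745
outer loop
vertex 3.957 1.651 -1.516
vertex 3.103 0.505 -1.51
vertex 2.699 2.582 -2.916
endloop
endfacet

endsolid


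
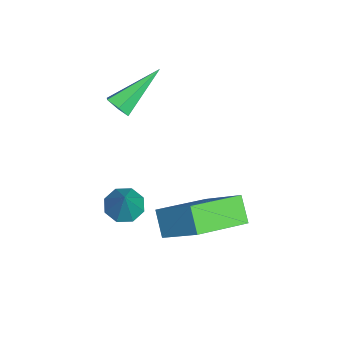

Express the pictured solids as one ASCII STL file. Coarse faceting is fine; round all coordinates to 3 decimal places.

solid 
facet normal 0.500 -0.647 -0.576
outer loop
vertex -1.274 0.179 -0.818
vertex -1.636 -0.204 -0.702
vertex -1.711 0.118 -1.129
endloop
endfacet
facet normal 0.187 0.880 -0.436
outer loop
vertex -1.274 0.179 -0.818
vertex -1.711 0.118 -1.129
vertex -2.644 1.104 0.462
endloop
endfacet
facet normal 0.498 -0.648 -0.576
outer loop
vertex -1.711 0.118 -1.129
vertex -1.636 -0.204 -0.702
vertex -2.074 -0.265 -1.012
endloop
endfacet
facet normal -0.647 0.418 -0.638
outer loop
vertex -1.711 0.118 -1.129
vertex -2.074 -0.265 -1.012
vertex -2.644 1.104 0.462
endloop
endfacet
facet normal 0.498 -0.647 -0.577
outer loop
vertex -2.074 -0.265 -1.012
vertex -1.636 -0.204 -0.702
vertex -1.998 -0.587 -0.585
endloop
endfacet
facet normal -0.946 -0.317 -0.071
outer loop
vertex -2.074 -0.265 -1.012
vertex -1.998 -0.587 -0.585
vertex -2.644 1.104 0.462
endloop
endfacet
facet normal 0.500 -0.648 -0.575
outer loop
vertex -1.998 -0.587 -0.585
vertex -1.636 -0.204 -0.702
vertex -1.561 -0.526 -0.274
endloop
endfacet
facet normal -0.413 -0.588 0.695
outer loop
vertex -1.998 -0.587 -0.585
vertex -1.561 -0.526 -0.274
vertex -2.644 1.104 0.462
endloop
endfacet
facet normal 0.499 -0.648 -0.575
outer loop
vertex -1.561 -0.526 -0.274
vertex -1.636 -0.204 -0.702
vertex -1.198 -0.143 -0.391
endloop
endfacet
facet normal 0.422 -0.125 0.898
outer loop
vertex -1.561 -0.526 -0.274
vertex -1.198 -0.143 -0.391
vertex -2.644 1.104 0.462
endloop
endfacet
facet normal 0.499 -0.647 -0.577
outer loop
vertex -1.198 -0.143 -0.391
vertex -1.636 -0.204 -0.702
vertex -1.274 0.179 -0.818
endloop
endfacet
facet normal 0.721 0.609 0.331
outer loop
vertex -1.198 -0.143 -0.391
vertex -1.274 0.179 -0.818
vertex -2.644 1.104 0.462
endloop
endfacet
facet normal -0.528 -0.069 -0.846
outer loop
vertex 0.475 -0.093 -4.829
vertex -0.101 0.108 -4.486
vertex 0.41 0.438 -4.832
endloop
endfacet
facet normal 0.982 0.119 -0.150
outer loop
vertex 0.475 -0.093 -4.829
vertex 0.41 0.438 -4.832
vertex 0.681 0.212 -3.234
endloop
endfacet
facet normal -0.527 -0.071 -0.847
outer loop
vertex 0.41 0.438 -4.832
vertex -0.101 0.108 -4.486
vertex 0.045 0.777 -4.633
endloop
endfacet
facet normal 0.677 0.736 -0.011
outer loop
vertex 0.41 0.438 -4.832
vertex 0.045 0.777 -4.633
vertex 0.681 0.212 -3.234
endloop
endfacet
facet normal -0.529 -0.070 -0.846
outer loop
vertex 0.045 0.777 -4.633
vertex -0.101 0.108 -4.486
vertex -0.405 0.723 -4.347
endloop
endfacet
facet normal 0.099 0.938 0.333
outer loop
vertex 0.045 0.777 -4.633
vertex -0.405 0.723 -4.347
vertex 0.681 0.212 -3.234
endloop
endfacet
facet normal -0.528 -0.070 -0.846
outer loop
vertex -0.405 0.723 -4.347
vertex -0.101 0.108 -4.486
vertex -0.677 0.309 -4.143
endloop
endfacet
facet normal -0.412 0.606 0.680
outer loop
vertex -0.405 0.723 -4.347
vertex -0.677 0.309 -4.143
vertex 0.681 0.212 -3.234
endloop
endfacet
facet normal -0.528 -0.069 -0.846
outer loop
vertex -0.677 0.309 -4.143
vertex -0.101 0.108 -4.486
vertex -0.612 -0.223 -4.14
endloop
endfacet
facet normal -0.558 -0.064 0.827
outer loop
vertex -0.677 0.309 -4.143
vertex -0.612 -0.223 -4.14
vertex 0.681 0.212 -3.234
endloop
endfacet
facet normal -0.527 -0.071 -0.847
outer loop
vertex -0.612 -0.223 -4.14
vertex -0.101 0.108 -4.486
vertex -0.247 -0.561 -4.339
endloop
endfacet
facet normal -0.254 -0.679 0.688
outer loop
vertex -0.612 -0.223 -4.14
vertex -0.247 -0.561 -4.339
vertex 0.681 0.212 -3.234
endloop
endfacet
facet normal -0.529 -0.070 -0.846
outer loop
vertex -0.247 -0.561 -4.339
vertex -0.101 0.108 -4.486
vertex 0.203 -0.507 -4.625
endloop
endfacet
facet normal 0.324 -0.881 0.344
outer loop
vertex -0.247 -0.561 -4.339
vertex 0.203 -0.507 -4.625
vertex 0.681 0.212 -3.234
endloop
endfacet
facet normal -0.528 -0.070 -0.846
outer loop
vertex 0.203 -0.507 -4.625
vertex -0.101 0.108 -4.486
vertex 0.475 -0.093 -4.829
endloop
endfacet
facet normal 0.835 -0.550 -0.003
outer loop
vertex 0.203 -0.507 -4.625
vertex 0.475 -0.093 -4.829
vertex 0.681 0.212 -3.234
endloop
endfacet
facet normal -0.654 -0.250 0.714
outer loop
vertex 1.826 2.396 -2.348
vertex 0.604 3.952 -2.923
vertex 0.916 1.221 -3.594
endloop
endfacet
facet normal 0.593 -0.755 0.279
outer loop
vertex 1.616 1.488 -4.357
vertex 1.826 2.396 -2.348
vertex 0.916 1.221 -3.594
endloop
endfacet
facet normal -0.654 -0.250 0.714
outer loop
vertex 0.916 1.221 -3.594
vertex 0.604 3.952 -2.923
vertex -0.306 2.776 -4.169
endloop
endfacet
facet normal -0.469 -0.606 -0.642
outer loop
vertex -0.306 2.776 -4.169
vertex 1.616 1.488 -4.357
vertex 0.916 1.221 -3.594
endloop
endfacet
facet normal 0.469 0.606 0.642
outer loop
vertex 1.826 2.396 -2.348
vertex 1.304 4.219 -3.686
vertex 0.604 3.952 -2.923
endloop
endfacet
facet normal 0.593 -0.755 0.279
outer loop
vertex 2.526 2.664 -3.111
vertex 1.826 2.396 -2.348
vertex 1.616 1.488 -4.357
endloop
endfacet
facet normal 0.469 0.606 0.643
outer loop
vertex 2.526 2.664 -3.111
vertex 1.304 4.219 -3.686
vertex 1.826 2.396 -2.348
endloop
endfacet
facet normal -0.593 0.755 -0.280
outer loop
vertex 0.604 3.952 -2.923
vertex 1.304 4.219 -3.686
vertex -0.306 2.776 -4.169
endloop
endfacet
facet normal -0.469 -0.606 -0.643
outer loop
vertex 0.394 3.044 -4.932
vertex 1.616 1.488 -4.357
vertex -0.306 2.776 -4.169
endloop
endfacet
facet normal -0.593 0.755 -0.279
outer loop
vertex -0.306 2.776 -4.169
vertex 1.304 4.219 -3.686
vertex 0.394 3.044 -4.932
endloop
endfacet
facet normal 0.654 0.250 -0.714
outer loop
vertex 0.394 3.044 -4.932
vertex 2.526 2.664 -3.111
vertex 1.616 1.488 -4.357
endloop
endfacet
facet normal 0.654 0.250 -0.714
outer loop
vertex 1.304 4.219 -3.686
vertex 2.526 2.664 -3.111
vertex 0.394 3.044 -4.932
endloop
endfacet

endsolid


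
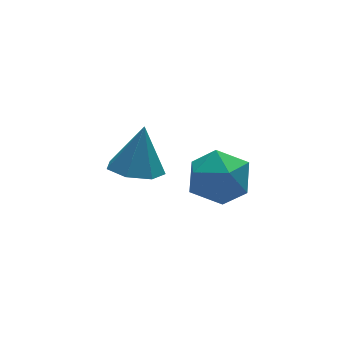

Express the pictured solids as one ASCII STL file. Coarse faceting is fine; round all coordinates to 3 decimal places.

solid 
facet normal -0.286 -0.240 -0.928
outer loop
vertex -0.594 3.246 1.752
vertex -1.254 3.651 1.851
vertex -0.567 3.899 1.575
endloop
endfacet
facet normal 0.985 0.006 0.172
outer loop
vertex -0.594 3.246 1.752
vertex -0.567 3.899 1.575
vertex -0.846 3.989 3.169
endloop
endfacet
facet normal -0.287 -0.238 -0.928
outer loop
vertex -0.567 3.899 1.575
vertex -1.254 3.651 1.851
vertex -1.057 4.365 1.607
endloop
endfacet
facet normal 0.690 0.720 0.080
outer loop
vertex -0.567 3.899 1.575
vertex -1.057 4.365 1.607
vertex -0.846 3.989 3.169
endloop
endfacet
facet normal -0.286 -0.238 -0.928
outer loop
vertex -1.057 4.365 1.607
vertex -1.254 3.651 1.851
vertex -1.695 4.293 1.822
endloop
endfacet
facet normal -0.029 0.971 0.238
outer loop
vertex -1.057 4.365 1.607
vertex -1.695 4.293 1.822
vertex -0.846 3.989 3.169
endloop
endfacet
facet normal -0.287 -0.239 -0.928
outer loop
vertex -1.695 4.293 1.822
vertex -1.254 3.651 1.851
vertex -2.0 3.738 2.059
endloop
endfacet
facet normal -0.630 0.571 0.526
outer loop
vertex -1.695 4.293 1.822
vertex -2.0 3.738 2.059
vertex -0.846 3.989 3.169
endloop
endfacet
facet normal -0.287 -0.240 -0.928
outer loop
vertex -2.0 3.738 2.059
vertex -1.254 3.651 1.851
vertex -1.743 3.117 2.14
endloop
endfacet
facet normal -0.662 -0.179 0.728
outer loop
vertex -2.0 3.738 2.059
vertex -1.743 3.117 2.14
vertex -0.846 3.989 3.169
endloop
endfacet
facet normal -0.287 -0.239 -0.928
outer loop
vertex -1.743 3.117 2.14
vertex -1.254 3.651 1.851
vertex -1.118 2.898 2.003
endloop
endfacet
facet normal -0.099 -0.715 0.692
outer loop
vertex -1.743 3.117 2.14
vertex -1.118 2.898 2.003
vertex -0.846 3.989 3.169
endloop
endfacet
facet normal -0.286 -0.239 -0.928
outer loop
vertex -1.118 2.898 2.003
vertex -1.254 3.651 1.851
vertex -0.594 3.246 1.752
endloop
endfacet
facet normal 0.634 -0.633 0.445
outer loop
vertex -1.118 2.898 2.003
vertex -0.594 3.246 1.752
vertex -0.846 3.989 3.169
endloop
endfacet
facet normal -0.547 0.713 -0.439
outer loop
vertex -0.162 1.526 2.685
vertex -0.909 1.082 2.894
vertex -0.575 1.687 3.461
endloop
endfacet
facet normal 0.059 0.983 -0.173
outer loop
vertex -0.162 1.526 2.685
vertex -0.575 1.687 3.461
vertex 0.316 1.629 3.433
endloop
endfacet
facet normal 0.606 0.639 -0.475
outer loop
vertex -0.162 1.526 2.685
vertex 0.316 1.629 3.433
vertex 0.533 0.989 2.849
endloop
endfacet
facet normal 0.339 0.155 -0.928
outer loop
vertex -0.162 1.526 2.685
vertex 0.533 0.989 2.849
vertex -0.224 0.651 2.516
endloop
endfacet
facet normal -0.373 0.201 -0.906
outer loop
vertex -0.162 1.526 2.685
vertex -0.224 0.651 2.516
vertex -0.909 1.082 2.894
endloop
endfacet
facet normal 0.072 0.846 0.528
outer loop
vertex 0.316 1.629 3.433
vertex -0.575 1.687 3.461
vertex -0.136 1.249 4.104
endloop
endfacet
facet normal -0.907 0.410 0.097
outer loop
vertex -0.575 1.687 3.461
vertex -0.909 1.082 2.894
vertex -0.893 0.911 3.771
endloop
endfacet
facet normal -0.626 -0.418 -0.658
outer loop
vertex -0.909 1.082 2.894
vertex -0.224 0.651 2.516
vertex -0.676 0.271 3.187
endloop
endfacet
facet normal 0.525 -0.492 -0.694
outer loop
vertex -0.224 0.651 2.516
vertex 0.533 0.989 2.849
vertex 0.215 0.213 3.159
endloop
endfacet
facet normal 0.957 0.289 0.039
outer loop
vertex 0.533 0.989 2.849
vertex 0.316 1.629 3.433
vertex 0.549 0.818 3.726
endloop
endfacet
facet normal -0.339 -0.155 0.928
outer loop
vertex -0.198 0.374 3.935
vertex -0.136 1.249 4.104
vertex -0.893 0.911 3.771
endloop
endfacet
facet normal -0.606 -0.639 0.475
outer loop
vertex -0.198 0.374 3.935
vertex -0.893 0.911 3.771
vertex -0.676 0.271 3.187
endloop
endfacet
facet normal -0.059 -0.983 0.173
outer loop
vertex -0.198 0.374 3.935
vertex -0.676 0.271 3.187
vertex 0.215 0.213 3.159
endloop
endfacet
facet normal 0.547 -0.713 0.439
outer loop
vertex -0.198 0.374 3.935
vertex 0.215 0.213 3.159
vertex 0.549 0.818 3.726
endloop
endfacet
facet normal 0.373 -0.201 0.906
outer loop
vertex -0.198 0.374 3.935
vertex 0.549 0.818 3.726
vertex -0.136 1.249 4.104
endloop
endfacet
facet normal -0.525 0.492 0.694
outer loop
vertex -0.893 0.911 3.771
vertex -0.136 1.249 4.104
vertex -0.575 1.687 3.461
endloop
endfacet
facet normal -0.957 -0.289 -0.039
outer loop
vertex -0.676 0.271 3.187
vertex -0.893 0.911 3.771
vertex -0.909 1.082 2.894
endloop
endfacet
facet normal -0.072 -0.846 -0.528
outer loop
vertex 0.215 0.213 3.159
vertex -0.676 0.271 3.187
vertex -0.224 0.651 2.516
endloop
endfacet
facet normal 0.907 -0.410 -0.097
outer loop
vertex 0.549 0.818 3.726
vertex 0.215 0.213 3.159
vertex 0.533 0.989 2.849
endloop
endfacet
facet normal 0.626 0.418 0.658
outer loop
vertex -0.136 1.249 4.104
vertex 0.549 0.818 3.726
vertex 0.316 1.629 3.433
endloop
endfacet

endsolid


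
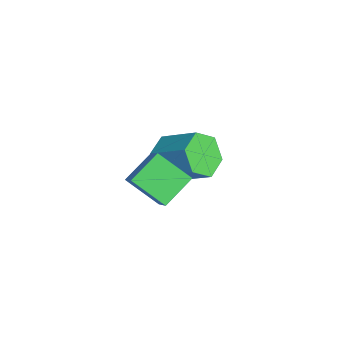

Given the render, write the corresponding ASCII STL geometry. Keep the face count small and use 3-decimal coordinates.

solid 
facet normal -0.448 0.757 0.475
outer loop
vertex -1.864 0.98 1.245
vertex -0.897 0.944 2.215
vertex -1.233 1.731 0.644
endloop
endfacet
facet normal -0.706 0.027 -0.708
outer loop
vertex -0.763 0.936 0.145
vertex -1.864 0.98 1.245
vertex -1.233 1.731 0.644
endloop
endfacet
facet normal -0.449 0.757 0.475
outer loop
vertex -1.233 1.731 0.644
vertex -0.897 0.944 2.215
vertex -0.267 1.695 1.614
endloop
endfacet
facet normal 0.549 0.652 -0.522
outer loop
vertex -0.267 1.695 1.614
vertex -0.763 0.936 0.145
vertex -1.233 1.731 0.644
endloop
endfacet
facet normal -0.549 -0.652 0.523
outer loop
vertex -1.864 0.98 1.245
vertex -0.427 0.149 1.716
vertex -0.897 0.944 2.215
endloop
endfacet
facet normal -0.706 0.026 -0.708
outer loop
vertex -1.393 0.185 0.746
vertex -1.864 0.98 1.245
vertex -0.763 0.936 0.145
endloop
endfacet
facet normal -0.549 -0.653 0.522
outer loop
vertex -1.393 0.185 0.746
vertex -0.427 0.149 1.716
vertex -1.864 0.98 1.245
endloop
endfacet
facet normal 0.706 -0.026 0.707
outer loop
vertex -0.897 0.944 2.215
vertex -0.427 0.149 1.716
vertex -0.267 1.695 1.614
endloop
endfacet
facet normal 0.548 0.653 -0.522
outer loop
vertex 0.204 0.9 1.115
vertex -0.763 0.936 0.145
vertex -0.267 1.695 1.614
endloop
endfacet
facet normal 0.706 -0.026 0.708
outer loop
vertex -0.267 1.695 1.614
vertex -0.427 0.149 1.716
vertex 0.204 0.9 1.115
endloop
endfacet
facet normal 0.449 -0.757 -0.475
outer loop
vertex 0.204 0.9 1.115
vertex -1.393 0.185 0.746
vertex -0.763 0.936 0.145
endloop
endfacet
facet normal 0.449 -0.757 -0.475
outer loop
vertex -0.427 0.149 1.716
vertex -1.393 0.185 0.746
vertex 0.204 0.9 1.115
endloop
endfacet
facet normal -0.567 -0.602 -0.562
outer loop
vertex -3.176 1.962 -1.542
vertex -3.631 1.855 -0.968
vertex -3.755 2.412 -1.44
endloop
endfacet
facet normal 0.258 0.517 -0.816
outer loop
vertex -3.176 1.962 -1.542
vertex -3.755 2.412 -1.44
vertex -2.433 2.751 -0.806
endloop
endfacet
facet normal 0.258 0.517 -0.816
outer loop
vertex -2.433 2.751 -0.806
vertex -3.755 2.412 -1.44
vertex -3.012 3.201 -0.704
endloop
endfacet
facet normal 0.567 0.602 0.562
outer loop
vertex -2.433 2.751 -0.806
vertex -3.012 3.201 -0.704
vertex -2.889 2.645 -0.232
endloop
endfacet
facet normal -0.567 -0.602 -0.562
outer loop
vertex -3.755 2.412 -1.44
vertex -3.631 1.855 -0.968
vertex -4.21 2.305 -0.866
endloop
endfacet
facet normal -0.548 0.785 -0.288
outer loop
vertex -3.755 2.412 -1.44
vertex -4.21 2.305 -0.866
vertex -3.012 3.201 -0.704
endloop
endfacet
facet normal -0.548 0.785 -0.288
outer loop
vertex -3.012 3.201 -0.704
vertex -4.21 2.305 -0.866
vertex -3.467 3.094 -0.13
endloop
endfacet
facet normal 0.567 0.602 0.562
outer loop
vertex -3.012 3.201 -0.704
vertex -3.467 3.094 -0.13
vertex -2.889 2.645 -0.232
endloop
endfacet
facet normal -0.567 -0.602 -0.562
outer loop
vertex -4.21 2.305 -0.866
vertex -3.631 1.855 -0.968
vertex -4.087 1.749 -0.394
endloop
endfacet
facet normal -0.807 0.269 0.526
outer loop
vertex -4.21 2.305 -0.866
vertex -4.087 1.749 -0.394
vertex -3.467 3.094 -0.13
endloop
endfacet
facet normal -0.807 0.269 0.526
outer loop
vertex -3.467 3.094 -0.13
vertex -4.087 1.749 -0.394
vertex -3.344 2.538 0.342
endloop
endfacet
facet normal 0.567 0.602 0.562
outer loop
vertex -3.467 3.094 -0.13
vertex -3.344 2.538 0.342
vertex -2.889 2.645 -0.232
endloop
endfacet
facet normal -0.567 -0.602 -0.562
outer loop
vertex -4.087 1.749 -0.394
vertex -3.631 1.855 -0.968
vertex -3.508 1.299 -0.496
endloop
endfacet
facet normal -0.258 -0.517 0.816
outer loop
vertex -4.087 1.749 -0.394
vertex -3.508 1.299 -0.496
vertex -3.344 2.538 0.342
endloop
endfacet
facet normal -0.258 -0.517 0.816
outer loop
vertex -3.344 2.538 0.342
vertex -3.508 1.299 -0.496
vertex -2.765 2.088 0.24
endloop
endfacet
facet normal 0.567 0.602 0.562
outer loop
vertex -3.344 2.538 0.342
vertex -2.765 2.088 0.24
vertex -2.889 2.645 -0.232
endloop
endfacet
facet normal -0.567 -0.602 -0.562
outer loop
vertex -3.508 1.299 -0.496
vertex -3.631 1.855 -0.968
vertex -3.053 1.406 -1.07
endloop
endfacet
facet normal 0.548 -0.785 0.288
outer loop
vertex -3.508 1.299 -0.496
vertex -3.053 1.406 -1.07
vertex -2.765 2.088 0.24
endloop
endfacet
facet normal 0.548 -0.785 0.288
outer loop
vertex -2.765 2.088 0.24
vertex -3.053 1.406 -1.07
vertex -2.31 2.195 -0.334
endloop
endfacet
facet normal 0.567 0.602 0.562
outer loop
vertex -2.765 2.088 0.24
vertex -2.31 2.195 -0.334
vertex -2.889 2.645 -0.232
endloop
endfacet
facet normal -0.567 -0.602 -0.562
outer loop
vertex -3.053 1.406 -1.07
vertex -3.631 1.855 -0.968
vertex -3.176 1.962 -1.542
endloop
endfacet
facet normal 0.807 -0.269 -0.526
outer loop
vertex -3.053 1.406 -1.07
vertex -3.176 1.962 -1.542
vertex -2.31 2.195 -0.334
endloop
endfacet
facet normal 0.807 -0.269 -0.526
outer loop
vertex -2.31 2.195 -0.334
vertex -3.176 1.962 -1.542
vertex -2.433 2.751 -0.806
endloop
endfacet
facet normal 0.567 0.602 0.562
outer loop
vertex -2.31 2.195 -0.334
vertex -2.433 2.751 -0.806
vertex -2.889 2.645 -0.232
endloop
endfacet

endsolid


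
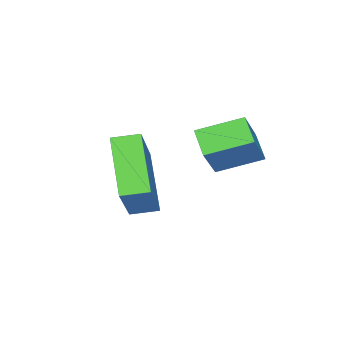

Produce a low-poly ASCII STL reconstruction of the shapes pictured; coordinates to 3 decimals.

solid 
facet normal -0.547 0.769 0.330
outer loop
vertex -0.368 -1.011 0.678
vertex 0.643 -0.767 1.785
vertex 0.129 -0.405 0.089
endloop
endfacet
facet normal -0.666 -0.162 -0.728
outer loop
vertex 0.917 -1.513 -0.385
vertex -0.368 -1.011 0.678
vertex 0.129 -0.405 0.089
endloop
endfacet
facet normal -0.547 0.770 0.330
outer loop
vertex 0.129 -0.405 0.089
vertex 0.643 -0.767 1.785
vertex 1.141 -0.161 1.197
endloop
endfacet
facet normal 0.508 0.618 -0.600
outer loop
vertex 1.141 -0.161 1.197
vertex 0.917 -1.513 -0.385
vertex 0.129 -0.405 0.089
endloop
endfacet
facet normal -0.508 -0.618 0.600
outer loop
vertex -0.368 -1.011 0.678
vertex 1.431 -1.875 1.311
vertex 0.643 -0.767 1.785
endloop
endfacet
facet normal -0.666 -0.160 -0.729
outer loop
vertex 0.419 -2.119 0.203
vertex -0.368 -1.011 0.678
vertex 0.917 -1.513 -0.385
endloop
endfacet
facet normal -0.508 -0.618 0.600
outer loop
vertex 0.419 -2.119 0.203
vertex 1.431 -1.875 1.311
vertex -0.368 -1.011 0.678
endloop
endfacet
facet normal 0.665 0.161 0.729
outer loop
vertex 0.643 -0.767 1.785
vertex 1.431 -1.875 1.311
vertex 1.141 -0.161 1.197
endloop
endfacet
facet normal 0.508 0.618 -0.600
outer loop
vertex 1.928 -1.269 0.722
vertex 0.917 -1.513 -0.385
vertex 1.141 -0.161 1.197
endloop
endfacet
facet normal 0.666 0.161 0.728
outer loop
vertex 1.141 -0.161 1.197
vertex 1.431 -1.875 1.311
vertex 1.928 -1.269 0.722
endloop
endfacet
facet normal 0.547 -0.769 -0.330
outer loop
vertex 1.928 -1.269 0.722
vertex 0.419 -2.119 0.203
vertex 0.917 -1.513 -0.385
endloop
endfacet
facet normal 0.547 -0.769 -0.330
outer loop
vertex 1.431 -1.875 1.311
vertex 0.419 -2.119 0.203
vertex 1.928 -1.269 0.722
endloop
endfacet
facet normal -0.555 0.815 0.164
outer loop
vertex 1.177 -3.464 -0.102
vertex 2.613 -2.791 1.408
vertex 2.241 -2.444 -1.57
endloop
endfacet
facet normal -0.656 -0.307 -0.689
outer loop
vertex 2.707 -3.129 -1.708
vertex 1.177 -3.464 -0.102
vertex 2.241 -2.444 -1.57
endloop
endfacet
facet normal -0.555 0.815 0.164
outer loop
vertex 2.241 -2.444 -1.57
vertex 2.613 -2.791 1.408
vertex 3.677 -1.771 -0.06
endloop
endfacet
facet normal 0.512 0.490 -0.705
outer loop
vertex 3.677 -1.771 -0.06
vertex 2.707 -3.129 -1.708
vertex 2.241 -2.444 -1.57
endloop
endfacet
facet normal -0.512 -0.490 0.705
outer loop
vertex 1.177 -3.464 -0.102
vertex 3.079 -3.476 1.27
vertex 2.613 -2.791 1.408
endloop
endfacet
facet normal -0.656 -0.307 -0.689
outer loop
vertex 1.643 -4.149 -0.24
vertex 1.177 -3.464 -0.102
vertex 2.707 -3.129 -1.708
endloop
endfacet
facet normal -0.512 -0.490 0.705
outer loop
vertex 1.643 -4.149 -0.24
vertex 3.079 -3.476 1.27
vertex 1.177 -3.464 -0.102
endloop
endfacet
facet normal 0.656 0.307 0.689
outer loop
vertex 2.613 -2.791 1.408
vertex 3.079 -3.476 1.27
vertex 3.677 -1.771 -0.06
endloop
endfacet
facet normal 0.512 0.490 -0.705
outer loop
vertex 4.143 -2.456 -0.198
vertex 2.707 -3.129 -1.708
vertex 3.677 -1.771 -0.06
endloop
endfacet
facet normal 0.656 0.307 0.689
outer loop
vertex 3.677 -1.771 -0.06
vertex 3.079 -3.476 1.27
vertex 4.143 -2.456 -0.198
endloop
endfacet
facet normal 0.555 -0.815 -0.164
outer loop
vertex 4.143 -2.456 -0.198
vertex 1.643 -4.149 -0.24
vertex 2.707 -3.129 -1.708
endloop
endfacet
facet normal 0.555 -0.815 -0.164
outer loop
vertex 3.079 -3.476 1.27
vertex 1.643 -4.149 -0.24
vertex 4.143 -2.456 -0.198
endloop
endfacet

endsolid


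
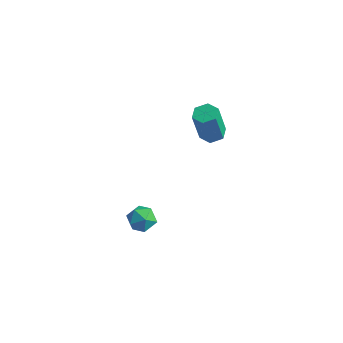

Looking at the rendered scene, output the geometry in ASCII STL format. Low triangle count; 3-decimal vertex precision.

solid 
facet normal 0.104 0.199 -0.975
outer loop
vertex 0.394 3.622 -2.299
vertex -0.387 3.715 -2.363
vertex 0.072 4.334 -2.188
endloop
endfacet
facet normal 0.907 0.383 0.174
outer loop
vertex 0.394 3.622 -2.299
vertex 0.072 4.334 -2.188
vertex 0.169 3.191 -0.174
endloop
endfacet
facet normal 0.907 0.384 0.174
outer loop
vertex 0.169 3.191 -0.174
vertex 0.072 4.334 -2.188
vertex -0.154 3.904 -0.063
endloop
endfacet
facet normal -0.102 -0.198 0.975
outer loop
vertex 0.169 3.191 -0.174
vertex -0.154 3.904 -0.063
vertex -0.613 3.285 -0.237
endloop
endfacet
facet normal 0.104 0.199 -0.975
outer loop
vertex 0.072 4.334 -2.188
vertex -0.387 3.715 -2.363
vertex -0.71 4.428 -2.252
endloop
endfacet
facet normal 0.100 0.973 0.208
outer loop
vertex 0.072 4.334 -2.188
vertex -0.71 4.428 -2.252
vertex -0.154 3.904 -0.063
endloop
endfacet
facet normal 0.099 0.973 0.208
outer loop
vertex -0.154 3.904 -0.063
vertex -0.71 4.428 -2.252
vertex -0.936 3.997 -0.127
endloop
endfacet
facet normal -0.103 -0.197 0.975
outer loop
vertex -0.154 3.904 -0.063
vertex -0.936 3.997 -0.127
vertex -0.613 3.285 -0.237
endloop
endfacet
facet normal 0.102 0.198 -0.975
outer loop
vertex -0.71 4.428 -2.252
vertex -0.387 3.715 -2.363
vertex -1.169 3.809 -2.426
endloop
endfacet
facet normal -0.807 0.589 0.034
outer loop
vertex -0.71 4.428 -2.252
vertex -1.169 3.809 -2.426
vertex -0.936 3.997 -0.127
endloop
endfacet
facet normal -0.808 0.588 0.034
outer loop
vertex -0.936 3.997 -0.127
vertex -1.169 3.809 -2.426
vertex -1.394 3.378 -0.301
endloop
endfacet
facet normal -0.103 -0.198 0.975
outer loop
vertex -0.936 3.997 -0.127
vertex -1.394 3.378 -0.301
vertex -0.613 3.285 -0.237
endloop
endfacet
facet normal 0.102 0.198 -0.975
outer loop
vertex -1.169 3.809 -2.426
vertex -0.387 3.715 -2.363
vertex -0.846 3.096 -2.537
endloop
endfacet
facet normal -0.907 -0.384 -0.174
outer loop
vertex -1.169 3.809 -2.426
vertex -0.846 3.096 -2.537
vertex -1.394 3.378 -0.301
endloop
endfacet
facet normal -0.907 -0.383 -0.174
outer loop
vertex -1.394 3.378 -0.301
vertex -0.846 3.096 -2.537
vertex -1.072 2.666 -0.412
endloop
endfacet
facet normal -0.104 -0.199 0.975
outer loop
vertex -1.394 3.378 -0.301
vertex -1.072 2.666 -0.412
vertex -0.613 3.285 -0.237
endloop
endfacet
facet normal 0.103 0.197 -0.975
outer loop
vertex -0.846 3.096 -2.537
vertex -0.387 3.715 -2.363
vertex -0.064 3.003 -2.473
endloop
endfacet
facet normal -0.099 -0.973 -0.207
outer loop
vertex -0.846 3.096 -2.537
vertex -0.064 3.003 -2.473
vertex -1.072 2.666 -0.412
endloop
endfacet
facet normal -0.100 -0.973 -0.208
outer loop
vertex -1.072 2.666 -0.412
vertex -0.064 3.003 -2.473
vertex -0.29 2.572 -0.348
endloop
endfacet
facet normal -0.104 -0.199 0.975
outer loop
vertex -1.072 2.666 -0.412
vertex -0.29 2.572 -0.348
vertex -0.613 3.285 -0.237
endloop
endfacet
facet normal 0.103 0.198 -0.975
outer loop
vertex -0.064 3.003 -2.473
vertex -0.387 3.715 -2.363
vertex 0.394 3.622 -2.299
endloop
endfacet
facet normal 0.808 -0.588 -0.033
outer loop
vertex -0.064 3.003 -2.473
vertex 0.394 3.622 -2.299
vertex -0.29 2.572 -0.348
endloop
endfacet
facet normal 0.807 -0.589 -0.034
outer loop
vertex -0.29 2.572 -0.348
vertex 0.394 3.622 -2.299
vertex 0.169 3.191 -0.174
endloop
endfacet
facet normal -0.102 -0.198 0.975
outer loop
vertex -0.29 2.572 -0.348
vertex 0.169 3.191 -0.174
vertex -0.613 3.285 -0.237
endloop
endfacet
facet normal -0.348 0.434 0.831
outer loop
vertex -0.268 -3.318 -2.842
vertex -0.028 -4.055 -2.357
vertex 0.565 -3.368 -2.467
endloop
endfacet
facet normal -0.111 0.923 0.369
outer loop
vertex -0.268 -3.318 -2.842
vertex 0.565 -3.368 -2.467
vertex 0.464 -3.041 -3.315
endloop
endfacet
facet normal -0.475 0.847 -0.239
outer loop
vertex -0.268 -3.318 -2.842
vertex 0.464 -3.041 -3.315
vertex -0.192 -3.526 -3.729
endloop
endfacet
facet normal -0.938 0.310 -0.153
outer loop
vertex -0.268 -3.318 -2.842
vertex -0.192 -3.526 -3.729
vertex -0.496 -4.153 -3.137
endloop
endfacet
facet normal -0.859 0.055 0.509
outer loop
vertex -0.268 -3.318 -2.842
vertex -0.496 -4.153 -3.137
vertex -0.028 -4.055 -2.357
endloop
endfacet
facet normal 0.576 0.783 0.233
outer loop
vertex 0.464 -3.041 -3.315
vertex 0.565 -3.368 -2.467
vertex 1.156 -3.607 -3.123
endloop
endfacet
facet normal 0.192 -0.009 0.981
outer loop
vertex 0.565 -3.368 -2.467
vertex -0.028 -4.055 -2.357
vertex 0.852 -4.234 -2.531
endloop
endfacet
facet normal -0.635 -0.621 0.459
outer loop
vertex -0.028 -4.055 -2.357
vertex -0.496 -4.153 -3.137
vertex 0.196 -4.719 -2.945
endloop
endfacet
facet normal -0.763 -0.208 -0.612
outer loop
vertex -0.496 -4.153 -3.137
vertex -0.192 -3.526 -3.729
vertex 0.095 -4.392 -3.793
endloop
endfacet
facet normal -0.014 0.660 -0.751
outer loop
vertex -0.192 -3.526 -3.729
vertex 0.464 -3.041 -3.315
vertex 0.688 -3.705 -3.903
endloop
endfacet
facet normal 0.938 -0.310 0.153
outer loop
vertex 0.928 -4.442 -3.418
vertex 1.156 -3.607 -3.123
vertex 0.852 -4.234 -2.531
endloop
endfacet
facet normal 0.475 -0.847 0.239
outer loop
vertex 0.928 -4.442 -3.418
vertex 0.852 -4.234 -2.531
vertex 0.196 -4.719 -2.945
endloop
endfacet
facet normal 0.111 -0.923 -0.369
outer loop
vertex 0.928 -4.442 -3.418
vertex 0.196 -4.719 -2.945
vertex 0.095 -4.392 -3.793
endloop
endfacet
facet normal 0.348 -0.434 -0.831
outer loop
vertex 0.928 -4.442 -3.418
vertex 0.095 -4.392 -3.793
vertex 0.688 -3.705 -3.903
endloop
endfacet
facet normal 0.859 -0.055 -0.509
outer loop
vertex 0.928 -4.442 -3.418
vertex 0.688 -3.705 -3.903
vertex 1.156 -3.607 -3.123
endloop
endfacet
facet normal 0.763 0.208 0.612
outer loop
vertex 0.852 -4.234 -2.531
vertex 1.156 -3.607 -3.123
vertex 0.565 -3.368 -2.467
endloop
endfacet
facet normal 0.014 -0.660 0.751
outer loop
vertex 0.196 -4.719 -2.945
vertex 0.852 -4.234 -2.531
vertex -0.028 -4.055 -2.357
endloop
endfacet
facet normal -0.576 -0.783 -0.233
outer loop
vertex 0.095 -4.392 -3.793
vertex 0.196 -4.719 -2.945
vertex -0.496 -4.153 -3.137
endloop
endfacet
facet normal -0.192 0.009 -0.981
outer loop
vertex 0.688 -3.705 -3.903
vertex 0.095 -4.392 -3.793
vertex -0.192 -3.526 -3.729
endloop
endfacet
facet normal 0.635 0.621 -0.459
outer loop
vertex 1.156 -3.607 -3.123
vertex 0.688 -3.705 -3.903
vertex 0.464 -3.041 -3.315
endloop
endfacet

endsolid
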